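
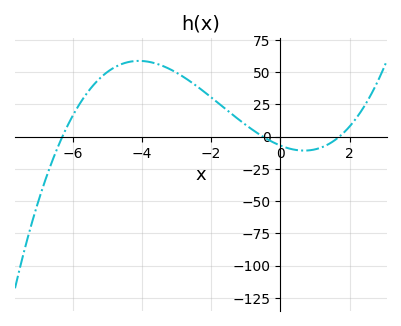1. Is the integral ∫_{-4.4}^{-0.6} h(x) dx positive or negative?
positive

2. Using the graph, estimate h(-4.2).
60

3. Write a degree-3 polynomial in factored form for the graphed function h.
y = 1.28(x + 6.3)(x + 0.5)(x - 1.7)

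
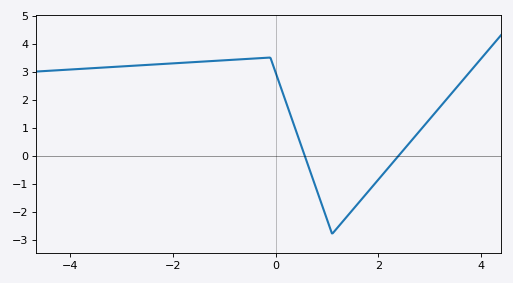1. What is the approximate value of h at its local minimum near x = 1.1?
-2.8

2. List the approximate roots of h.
0.6, 2.4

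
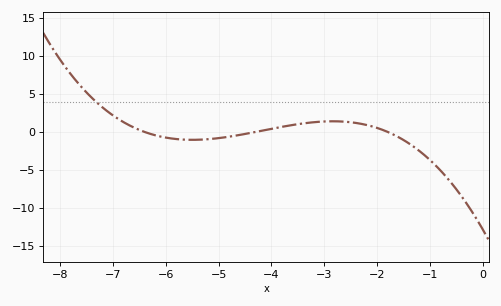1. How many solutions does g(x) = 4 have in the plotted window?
1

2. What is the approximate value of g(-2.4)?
1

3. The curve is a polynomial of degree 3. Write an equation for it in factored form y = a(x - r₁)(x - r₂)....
y = -0.26(x + 6.4)(x + 4.3)(x + 1.8)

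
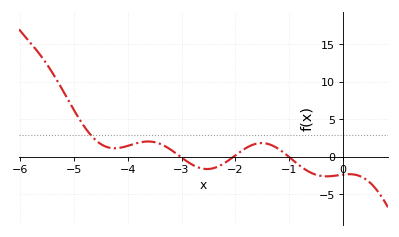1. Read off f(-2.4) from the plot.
-1.51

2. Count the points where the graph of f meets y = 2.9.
1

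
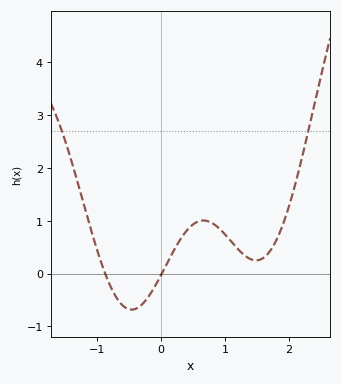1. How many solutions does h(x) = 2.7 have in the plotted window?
2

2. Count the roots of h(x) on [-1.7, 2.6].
2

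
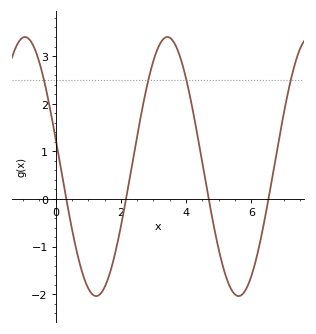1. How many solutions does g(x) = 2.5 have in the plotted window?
4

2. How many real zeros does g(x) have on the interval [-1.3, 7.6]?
4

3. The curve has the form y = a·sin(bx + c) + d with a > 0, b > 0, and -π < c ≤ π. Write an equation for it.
y = 2.72sin(1.44x + 2.92) + 0.68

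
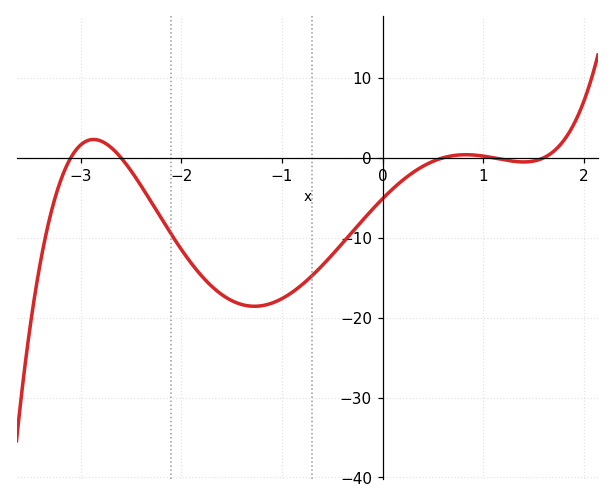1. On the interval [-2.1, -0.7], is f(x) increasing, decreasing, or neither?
neither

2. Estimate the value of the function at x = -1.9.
-13.2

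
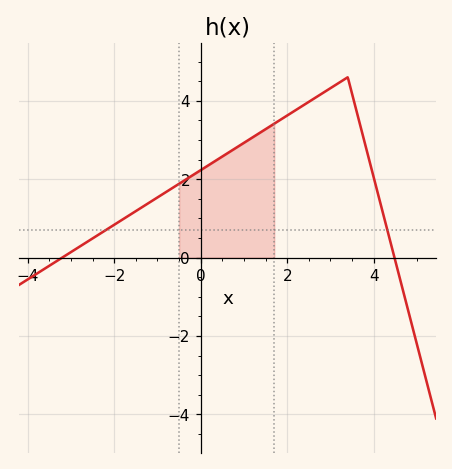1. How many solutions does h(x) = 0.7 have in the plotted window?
2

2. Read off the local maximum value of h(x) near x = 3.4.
4.6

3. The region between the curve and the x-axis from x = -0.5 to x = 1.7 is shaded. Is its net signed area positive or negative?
positive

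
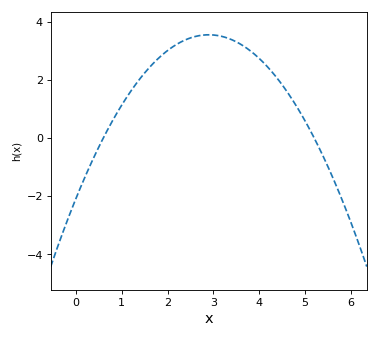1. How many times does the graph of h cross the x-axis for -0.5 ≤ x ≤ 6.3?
2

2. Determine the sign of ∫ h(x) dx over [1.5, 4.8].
positive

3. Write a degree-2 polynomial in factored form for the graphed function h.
y = -0.67(x - 0.6)(x - 5.2)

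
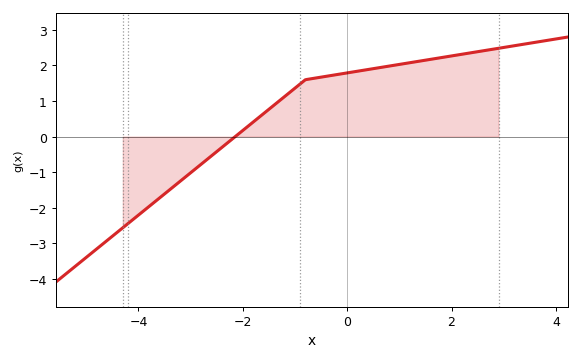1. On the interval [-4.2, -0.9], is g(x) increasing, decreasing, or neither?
increasing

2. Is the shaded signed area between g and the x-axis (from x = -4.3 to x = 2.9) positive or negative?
positive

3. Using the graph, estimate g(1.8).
2.2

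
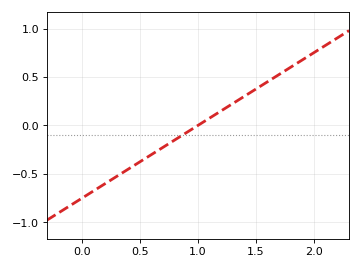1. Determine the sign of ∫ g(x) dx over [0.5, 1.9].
positive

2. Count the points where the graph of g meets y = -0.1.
1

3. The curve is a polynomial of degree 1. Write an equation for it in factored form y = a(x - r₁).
y = 0.75(x - 1)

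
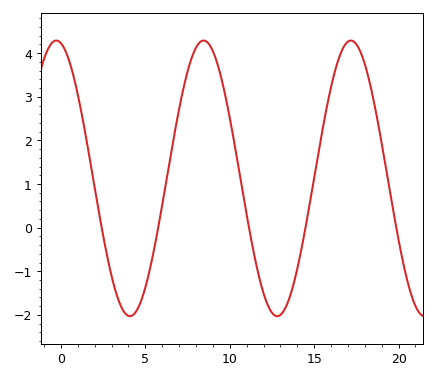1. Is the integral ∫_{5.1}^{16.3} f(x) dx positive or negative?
positive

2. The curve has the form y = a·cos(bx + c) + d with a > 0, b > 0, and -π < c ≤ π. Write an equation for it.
y = 3.16cos(0.72x + 0.2) + 1.13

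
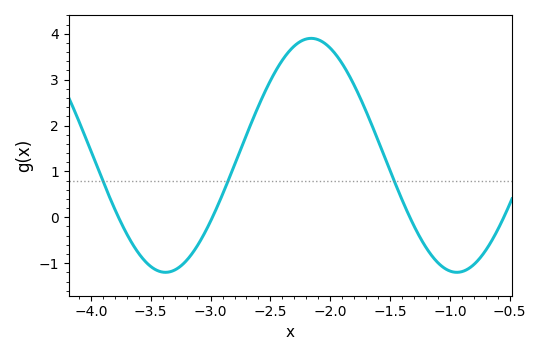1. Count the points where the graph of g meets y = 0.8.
3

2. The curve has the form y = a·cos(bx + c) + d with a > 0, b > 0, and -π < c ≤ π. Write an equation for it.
y = 2.55cos(2.58x - 0.712) + 1.35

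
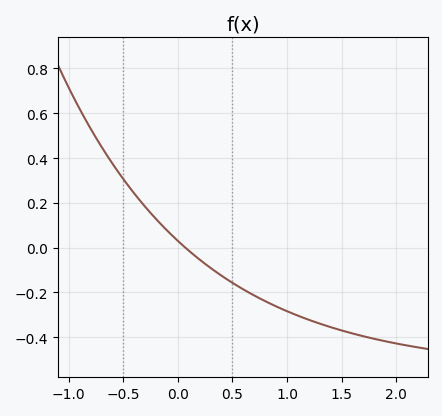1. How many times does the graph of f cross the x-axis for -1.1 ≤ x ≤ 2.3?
1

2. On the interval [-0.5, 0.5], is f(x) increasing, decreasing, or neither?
decreasing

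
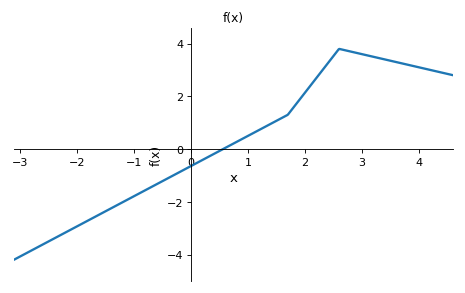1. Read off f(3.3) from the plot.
3.4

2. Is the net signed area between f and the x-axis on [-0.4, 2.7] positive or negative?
positive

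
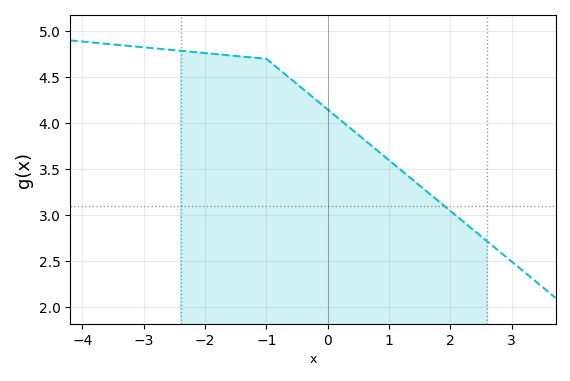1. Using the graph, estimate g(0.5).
3.87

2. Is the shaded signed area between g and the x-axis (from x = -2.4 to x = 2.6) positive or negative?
positive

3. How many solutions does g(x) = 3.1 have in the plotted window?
1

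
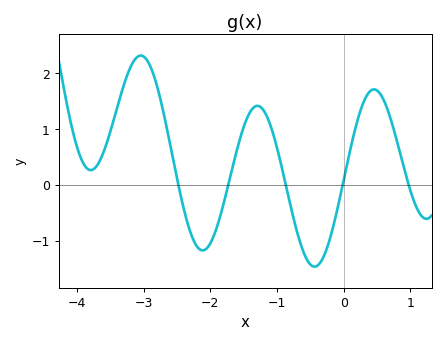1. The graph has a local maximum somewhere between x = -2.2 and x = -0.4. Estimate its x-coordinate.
-1.3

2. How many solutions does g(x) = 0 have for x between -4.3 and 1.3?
5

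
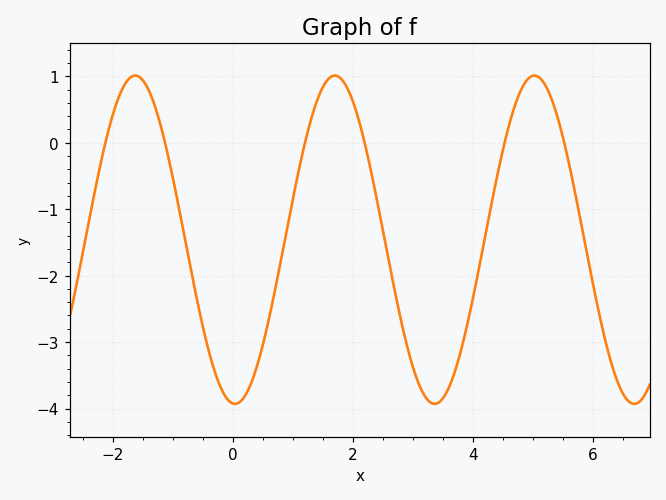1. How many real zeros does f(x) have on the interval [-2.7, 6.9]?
6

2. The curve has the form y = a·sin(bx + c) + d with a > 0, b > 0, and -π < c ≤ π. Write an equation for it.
y = 2.47sin(1.89x - 1.64) - 1.46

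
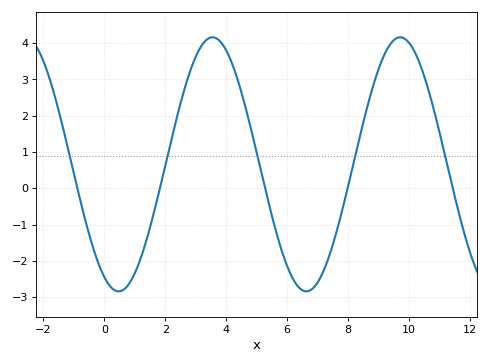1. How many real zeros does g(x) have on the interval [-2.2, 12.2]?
5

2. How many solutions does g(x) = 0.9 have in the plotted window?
5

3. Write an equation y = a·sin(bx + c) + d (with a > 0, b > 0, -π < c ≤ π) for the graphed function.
y = 3.5sin(1x - 2) + 0.66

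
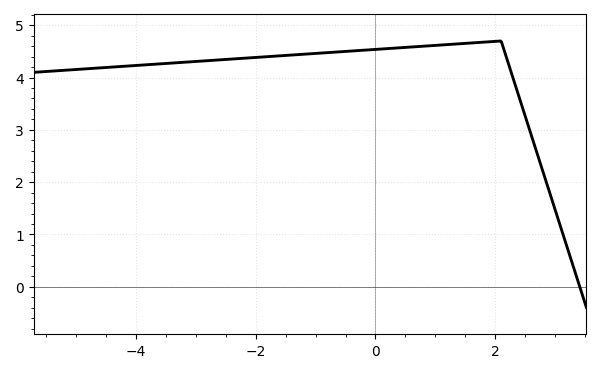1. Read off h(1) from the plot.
4.62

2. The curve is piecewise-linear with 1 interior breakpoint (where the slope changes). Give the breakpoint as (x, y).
(2.1, 4.7)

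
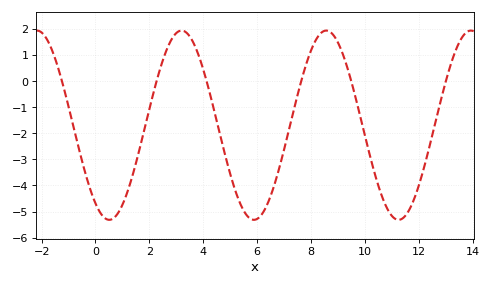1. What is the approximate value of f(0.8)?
-5.1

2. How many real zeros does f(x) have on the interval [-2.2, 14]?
6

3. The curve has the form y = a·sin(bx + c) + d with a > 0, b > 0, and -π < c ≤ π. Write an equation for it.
y = 3.63sin(1.2x - 2.2) - 1.69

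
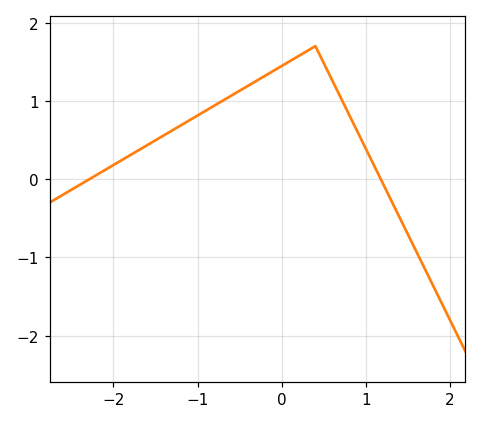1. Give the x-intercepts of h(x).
-2.3, 1.2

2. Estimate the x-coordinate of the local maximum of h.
0.4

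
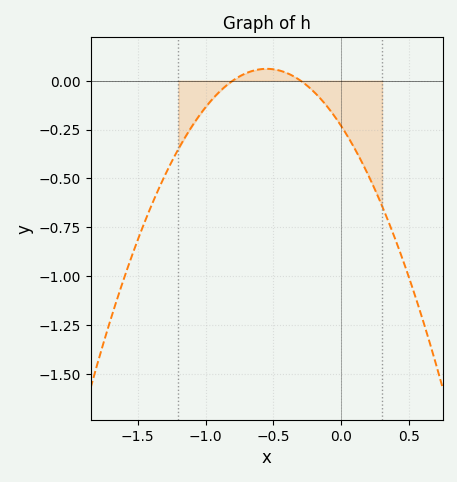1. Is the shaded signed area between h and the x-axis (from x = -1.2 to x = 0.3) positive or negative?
negative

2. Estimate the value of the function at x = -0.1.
-0.136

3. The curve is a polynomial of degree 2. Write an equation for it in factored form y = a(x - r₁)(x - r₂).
y = -0.97(x + 0.8)(x + 0.3)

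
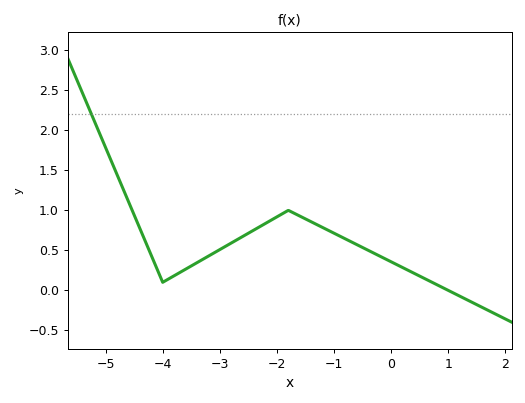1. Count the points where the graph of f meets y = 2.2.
1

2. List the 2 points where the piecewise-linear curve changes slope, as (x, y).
(-4, 0.1); (-1.8, 1)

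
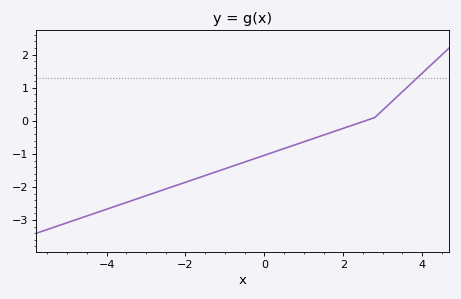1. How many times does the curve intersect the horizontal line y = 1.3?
1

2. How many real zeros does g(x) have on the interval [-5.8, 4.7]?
1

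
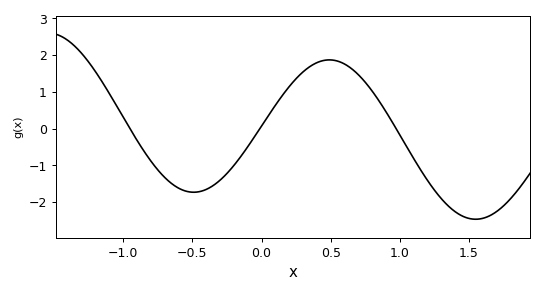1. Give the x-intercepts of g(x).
-0.95, 0, 0.95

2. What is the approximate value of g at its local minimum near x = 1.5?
-2.5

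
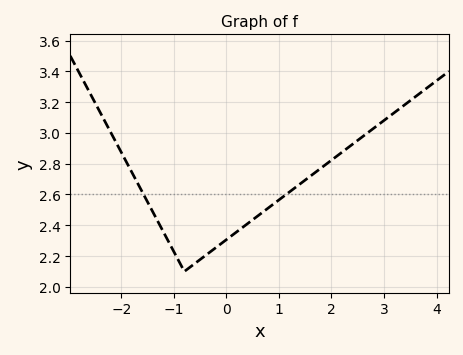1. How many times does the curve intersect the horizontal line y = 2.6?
2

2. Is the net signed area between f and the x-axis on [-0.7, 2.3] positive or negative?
positive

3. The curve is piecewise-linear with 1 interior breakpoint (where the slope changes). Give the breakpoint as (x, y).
(-0.8, 2.1)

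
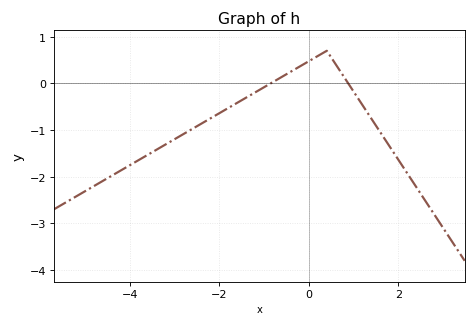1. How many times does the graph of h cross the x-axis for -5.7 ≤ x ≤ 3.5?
2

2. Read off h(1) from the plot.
-0.2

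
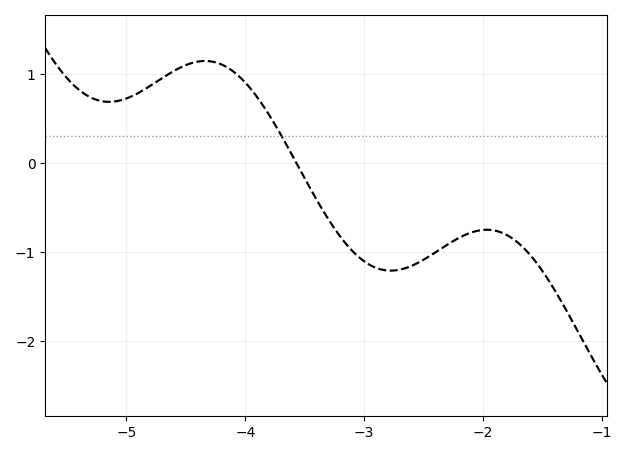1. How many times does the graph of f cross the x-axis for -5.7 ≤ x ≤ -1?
1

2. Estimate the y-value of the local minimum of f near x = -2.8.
-1.2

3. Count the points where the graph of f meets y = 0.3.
1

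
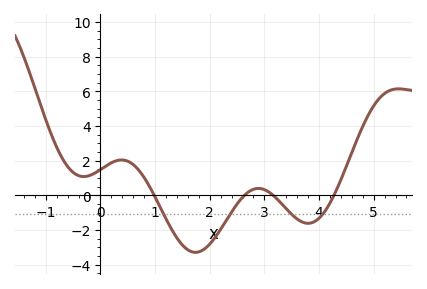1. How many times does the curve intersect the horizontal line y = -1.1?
4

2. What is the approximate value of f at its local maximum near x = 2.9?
0.397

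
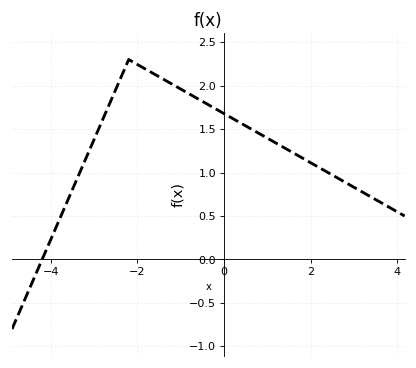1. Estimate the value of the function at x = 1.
1.4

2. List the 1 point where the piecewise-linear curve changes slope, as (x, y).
(-2.2, 2.3)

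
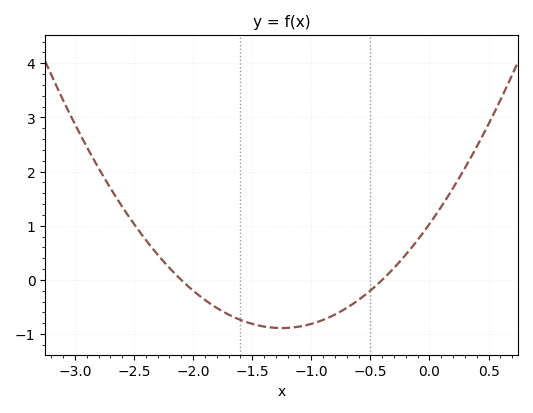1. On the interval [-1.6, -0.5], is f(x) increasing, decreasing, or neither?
neither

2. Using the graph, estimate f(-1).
-0.8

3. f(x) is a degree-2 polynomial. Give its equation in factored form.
y = 1.23(x + 2.1)(x + 0.4)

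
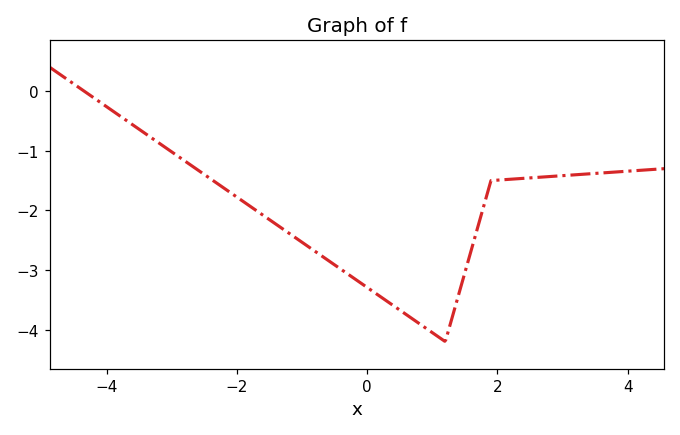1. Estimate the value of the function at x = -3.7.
-0.5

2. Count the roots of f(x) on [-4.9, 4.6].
1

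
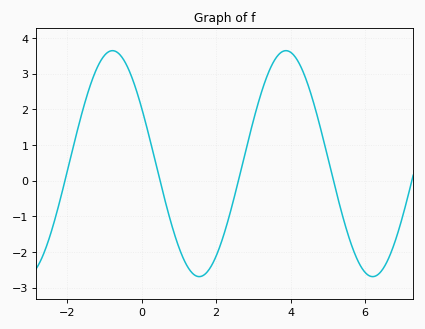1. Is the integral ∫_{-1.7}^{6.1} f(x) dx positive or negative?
positive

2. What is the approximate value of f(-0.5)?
3.43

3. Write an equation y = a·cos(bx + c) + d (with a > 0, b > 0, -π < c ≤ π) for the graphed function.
y = 3.17cos(1.35x + 1.05) + 0.48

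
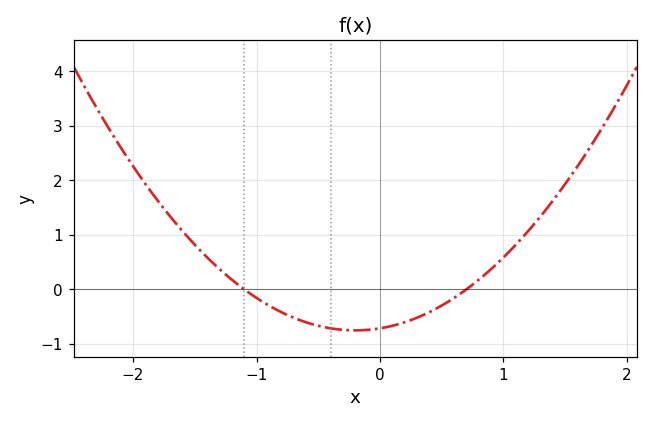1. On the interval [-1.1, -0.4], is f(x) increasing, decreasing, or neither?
decreasing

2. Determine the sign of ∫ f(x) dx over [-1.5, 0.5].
negative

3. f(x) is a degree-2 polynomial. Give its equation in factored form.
y = 0.93(x + 1.1)(x - 0.7)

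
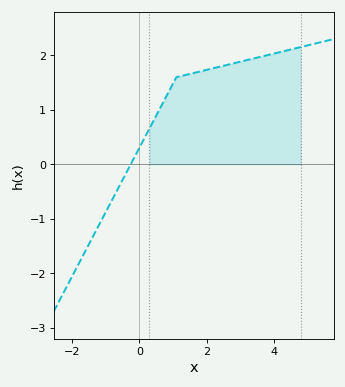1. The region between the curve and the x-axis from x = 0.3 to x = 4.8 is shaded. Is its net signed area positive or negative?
positive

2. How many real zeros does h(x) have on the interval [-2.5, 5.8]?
1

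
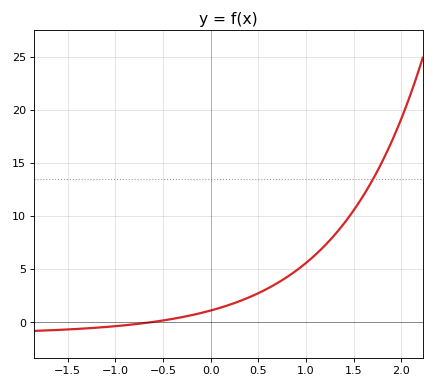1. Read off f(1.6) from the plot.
12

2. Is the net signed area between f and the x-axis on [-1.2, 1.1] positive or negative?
positive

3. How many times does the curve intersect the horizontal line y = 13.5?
1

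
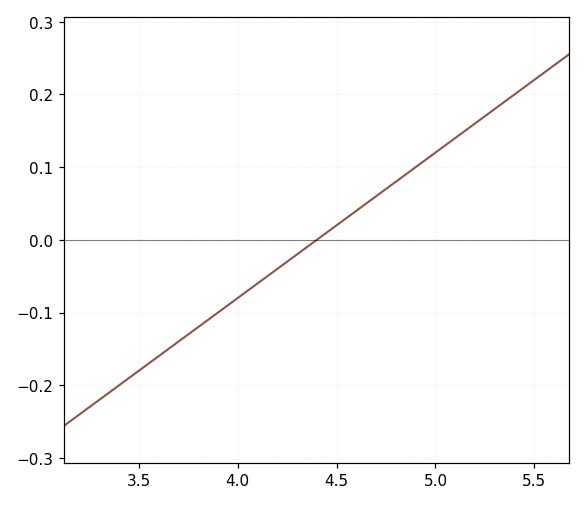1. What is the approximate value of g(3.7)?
-0.14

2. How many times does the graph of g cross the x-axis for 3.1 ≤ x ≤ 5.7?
1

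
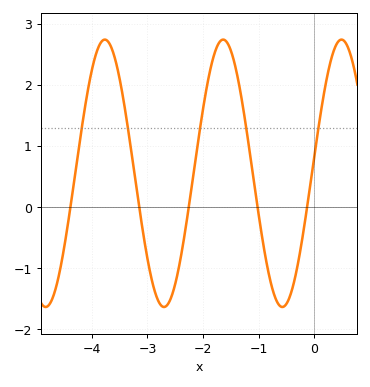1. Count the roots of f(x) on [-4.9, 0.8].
5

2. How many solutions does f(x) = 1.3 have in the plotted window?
5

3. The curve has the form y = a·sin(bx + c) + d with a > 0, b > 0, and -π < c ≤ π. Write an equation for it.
y = 2.19sin(2.95x + 0.12) + 0.55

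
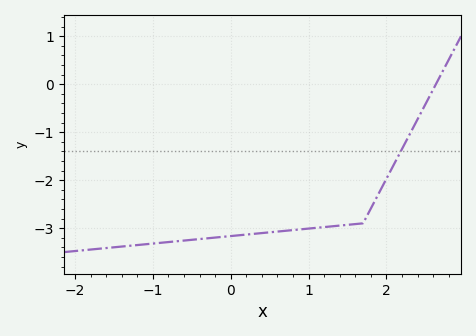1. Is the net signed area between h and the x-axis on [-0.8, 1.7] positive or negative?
negative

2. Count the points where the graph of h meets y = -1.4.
1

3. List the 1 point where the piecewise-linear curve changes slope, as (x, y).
(1.7, -2.9)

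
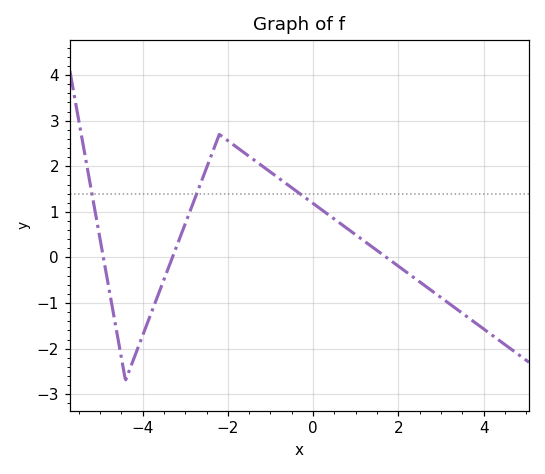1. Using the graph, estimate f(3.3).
-1.09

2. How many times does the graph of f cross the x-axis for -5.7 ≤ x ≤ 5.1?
3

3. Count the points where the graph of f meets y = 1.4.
3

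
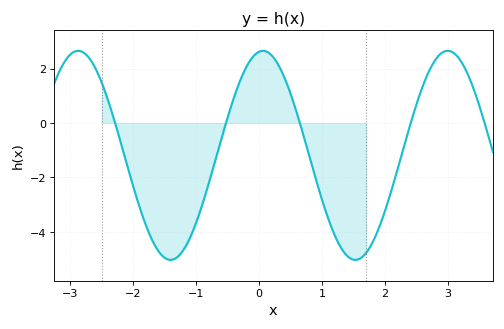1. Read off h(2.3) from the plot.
-0.8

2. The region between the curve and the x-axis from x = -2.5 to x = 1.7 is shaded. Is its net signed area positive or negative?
negative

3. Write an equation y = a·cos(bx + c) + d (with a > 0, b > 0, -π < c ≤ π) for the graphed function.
y = 3.84cos(2.1x - 0.13) - 1.19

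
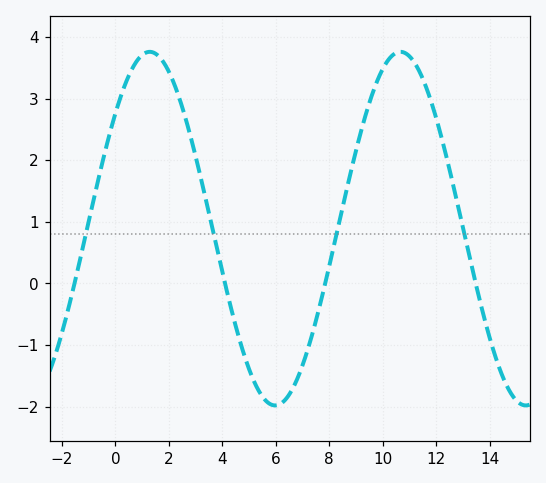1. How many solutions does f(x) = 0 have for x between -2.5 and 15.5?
4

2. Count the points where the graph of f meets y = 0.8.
4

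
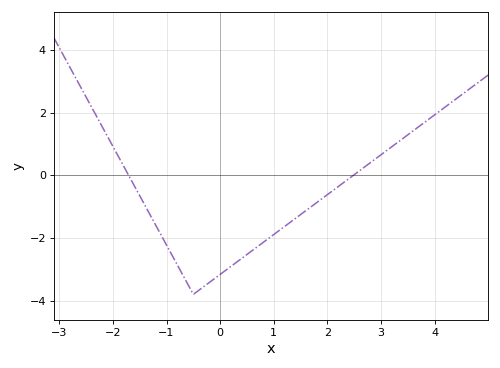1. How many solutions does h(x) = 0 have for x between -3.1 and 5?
2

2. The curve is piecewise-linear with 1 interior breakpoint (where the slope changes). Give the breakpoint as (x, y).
(-0.5, -3.8)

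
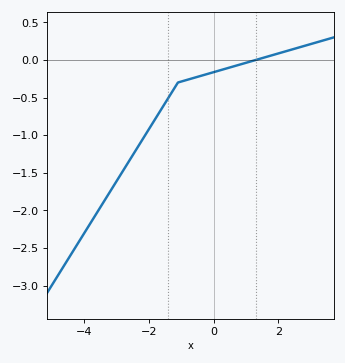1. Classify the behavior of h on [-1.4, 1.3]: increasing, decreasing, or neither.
increasing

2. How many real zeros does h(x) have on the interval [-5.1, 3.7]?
1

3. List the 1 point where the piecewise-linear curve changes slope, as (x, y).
(-1.1, -0.3)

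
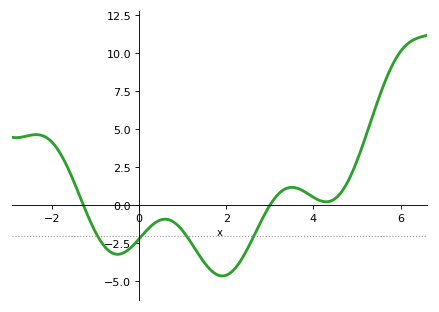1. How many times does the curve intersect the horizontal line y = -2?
4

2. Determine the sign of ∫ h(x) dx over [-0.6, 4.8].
negative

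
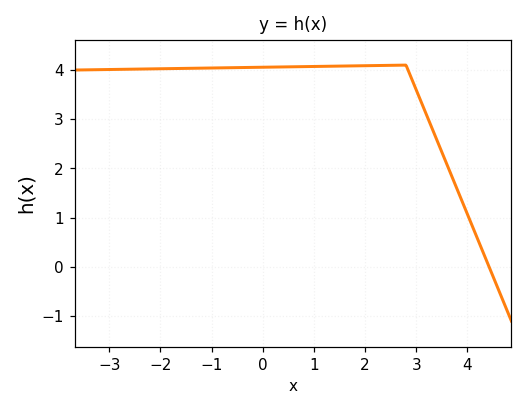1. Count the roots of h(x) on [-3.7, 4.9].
1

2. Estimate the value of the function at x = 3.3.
2.84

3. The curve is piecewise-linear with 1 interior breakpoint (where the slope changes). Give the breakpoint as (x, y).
(2.8, 4.1)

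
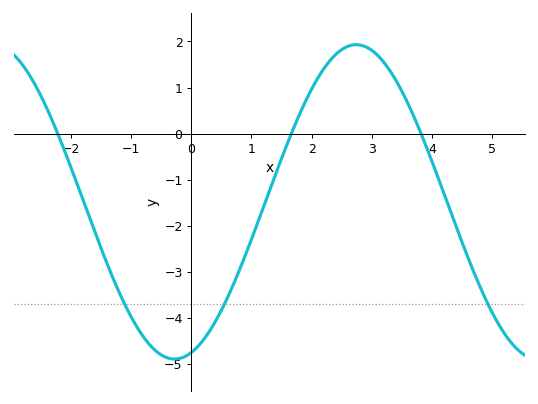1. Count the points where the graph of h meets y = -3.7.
3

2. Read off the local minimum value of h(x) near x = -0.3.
-4.89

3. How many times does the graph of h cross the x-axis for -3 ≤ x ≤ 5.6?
3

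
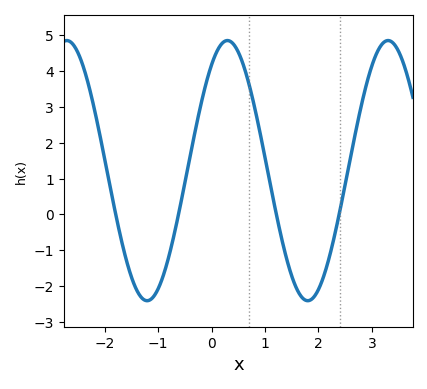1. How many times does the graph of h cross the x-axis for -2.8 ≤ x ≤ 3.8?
4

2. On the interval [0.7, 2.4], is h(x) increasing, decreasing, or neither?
neither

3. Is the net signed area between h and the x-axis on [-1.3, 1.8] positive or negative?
positive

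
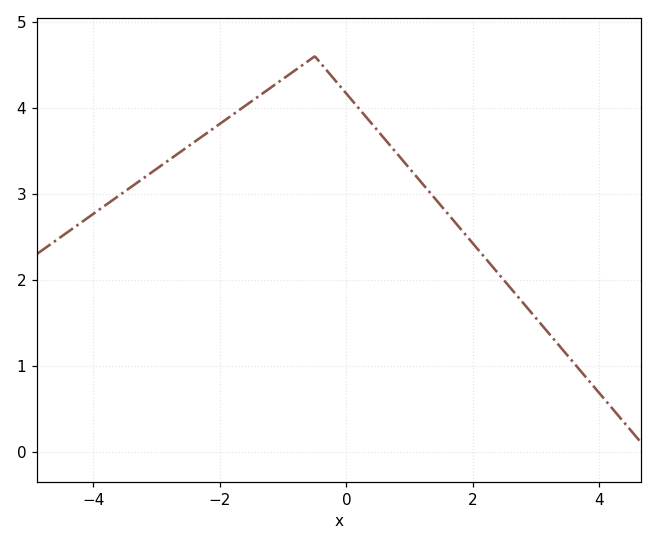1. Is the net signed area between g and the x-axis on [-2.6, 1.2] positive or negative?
positive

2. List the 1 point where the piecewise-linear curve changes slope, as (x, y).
(-0.5, 4.6)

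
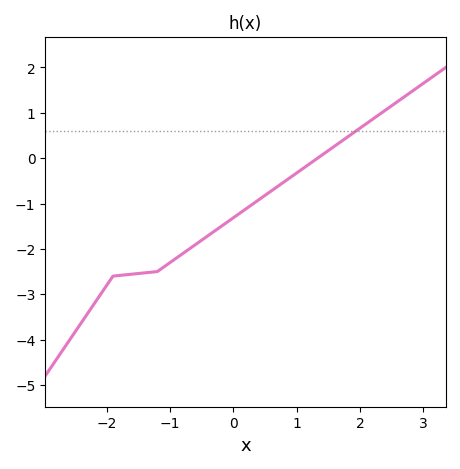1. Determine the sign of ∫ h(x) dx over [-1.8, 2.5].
negative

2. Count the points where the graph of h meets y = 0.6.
1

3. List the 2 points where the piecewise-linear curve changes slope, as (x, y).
(-1.9, -2.6); (-1.2, -2.5)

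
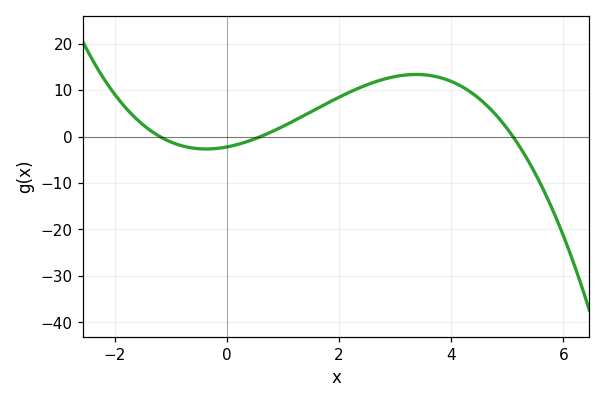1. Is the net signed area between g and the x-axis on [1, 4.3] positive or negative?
positive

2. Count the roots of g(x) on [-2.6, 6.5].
3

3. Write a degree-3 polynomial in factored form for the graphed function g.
y = -0.61(x + 1.2)(x - 0.6)(x - 5.1)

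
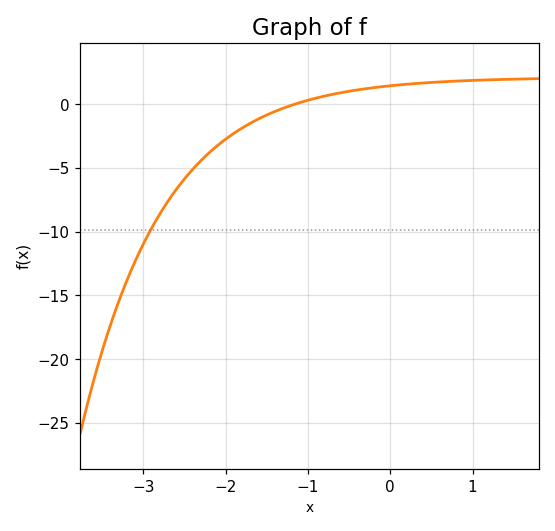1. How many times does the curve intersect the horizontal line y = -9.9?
1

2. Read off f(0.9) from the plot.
2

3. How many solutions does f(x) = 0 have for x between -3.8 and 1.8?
1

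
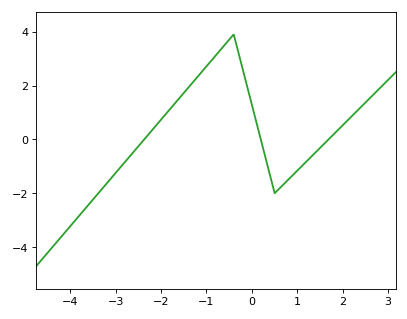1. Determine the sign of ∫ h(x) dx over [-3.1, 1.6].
positive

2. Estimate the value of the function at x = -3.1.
-1.4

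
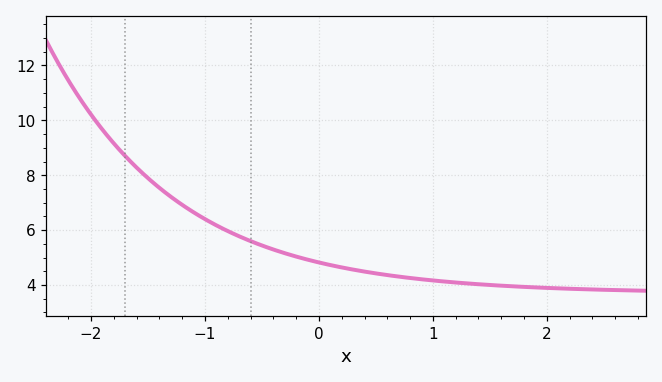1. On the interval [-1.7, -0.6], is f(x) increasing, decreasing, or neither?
decreasing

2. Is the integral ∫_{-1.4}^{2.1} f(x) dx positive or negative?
positive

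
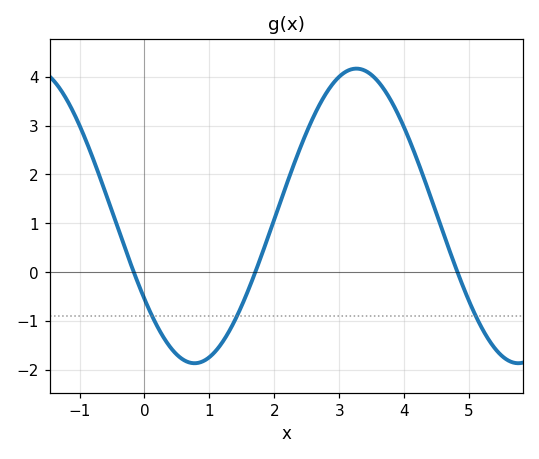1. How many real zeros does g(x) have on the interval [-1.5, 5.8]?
3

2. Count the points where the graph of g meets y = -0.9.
3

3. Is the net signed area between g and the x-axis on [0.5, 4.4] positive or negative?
positive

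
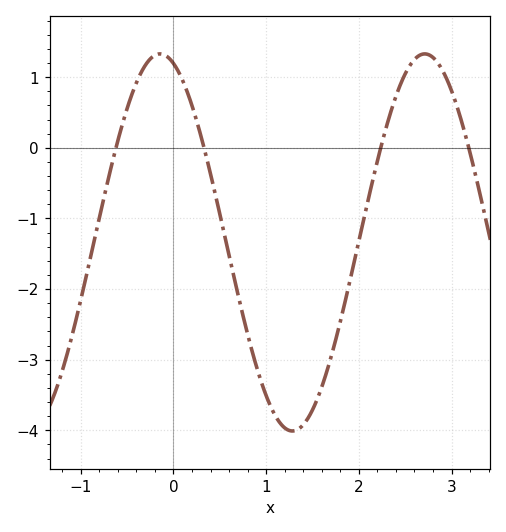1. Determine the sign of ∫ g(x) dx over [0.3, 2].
negative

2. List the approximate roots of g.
-0.6, 0.3, 2.2, 3.2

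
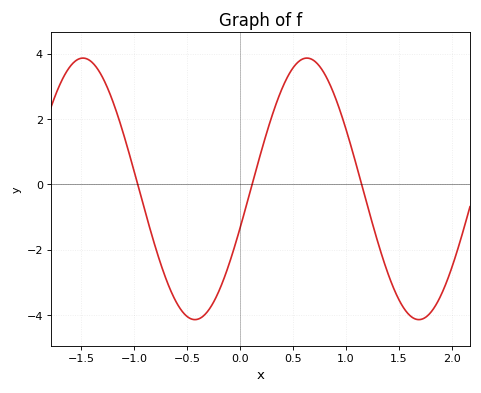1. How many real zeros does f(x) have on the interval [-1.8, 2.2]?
3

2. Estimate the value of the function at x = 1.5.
-3.54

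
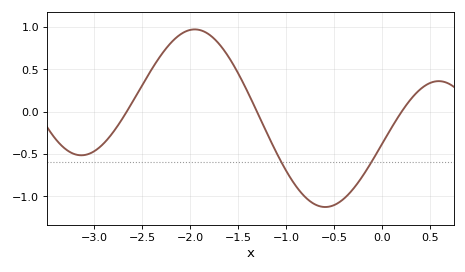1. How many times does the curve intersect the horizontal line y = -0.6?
2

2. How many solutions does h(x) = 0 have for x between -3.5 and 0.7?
3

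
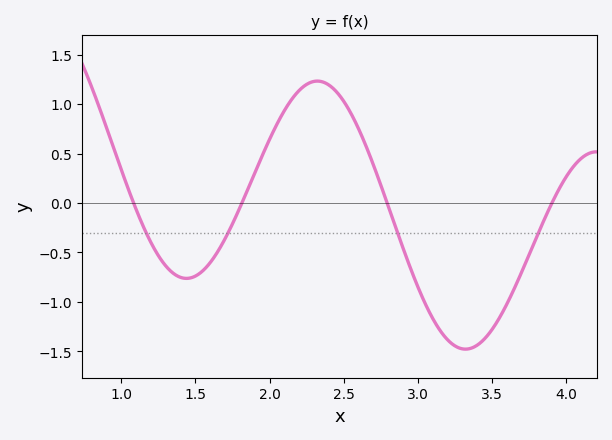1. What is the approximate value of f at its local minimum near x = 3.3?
-1.5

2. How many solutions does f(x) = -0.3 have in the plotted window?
4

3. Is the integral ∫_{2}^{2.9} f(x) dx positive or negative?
positive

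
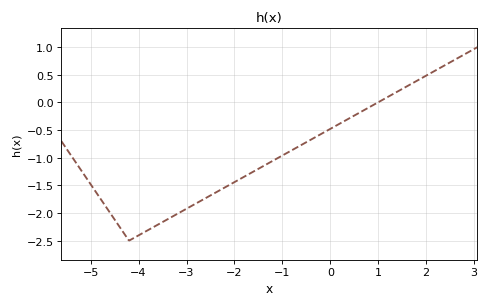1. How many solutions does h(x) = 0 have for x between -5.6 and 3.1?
1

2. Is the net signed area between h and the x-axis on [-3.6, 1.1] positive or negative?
negative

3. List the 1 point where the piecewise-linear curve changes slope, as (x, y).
(-4.2, -2.5)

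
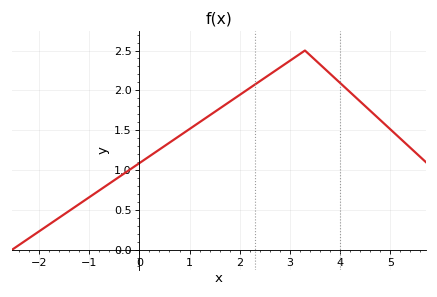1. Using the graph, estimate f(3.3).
2.5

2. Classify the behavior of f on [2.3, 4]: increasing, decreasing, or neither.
neither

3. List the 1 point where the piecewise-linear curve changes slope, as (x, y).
(3.3, 2.5)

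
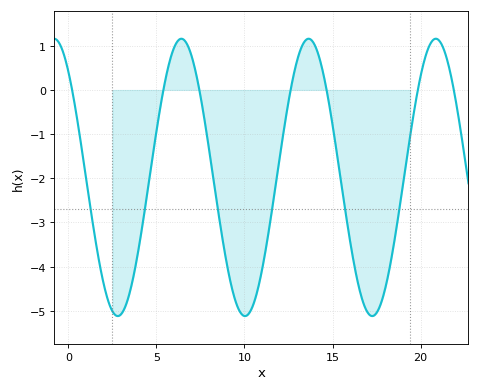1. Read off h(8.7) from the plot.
-3.2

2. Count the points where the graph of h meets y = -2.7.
6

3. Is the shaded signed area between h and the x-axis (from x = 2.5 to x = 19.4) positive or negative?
negative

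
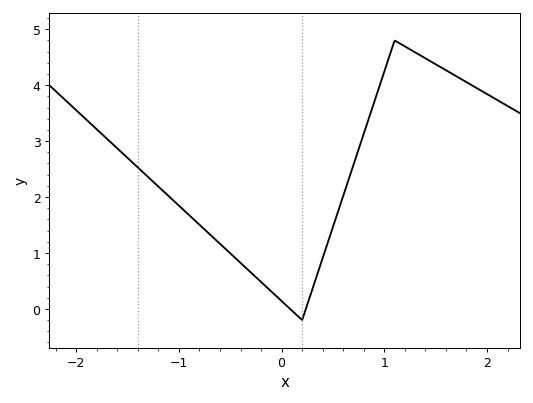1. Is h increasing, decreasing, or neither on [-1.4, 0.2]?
decreasing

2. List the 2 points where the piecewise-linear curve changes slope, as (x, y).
(0.2, -0.2); (1.1, 4.8)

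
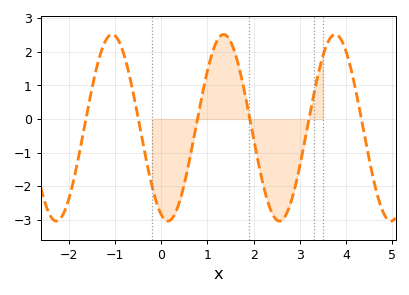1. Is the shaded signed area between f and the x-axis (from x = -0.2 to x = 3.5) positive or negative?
negative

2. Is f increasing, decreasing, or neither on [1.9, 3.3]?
neither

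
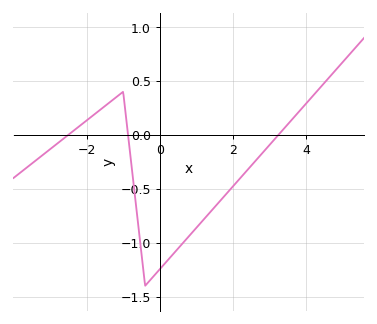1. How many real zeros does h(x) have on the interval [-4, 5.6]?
3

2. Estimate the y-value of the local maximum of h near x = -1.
0.399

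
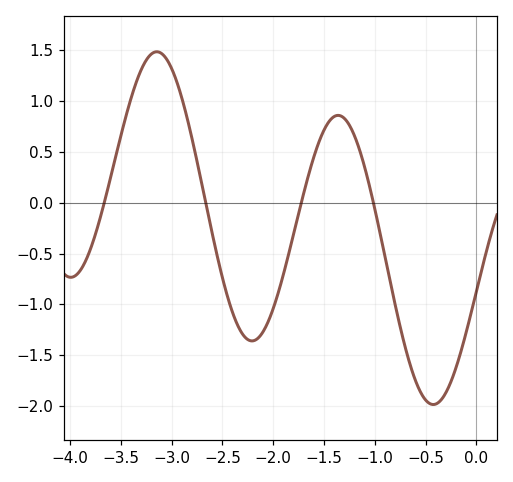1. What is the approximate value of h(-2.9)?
1.05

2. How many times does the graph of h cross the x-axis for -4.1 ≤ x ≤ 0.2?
4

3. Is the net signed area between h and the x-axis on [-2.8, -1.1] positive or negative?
negative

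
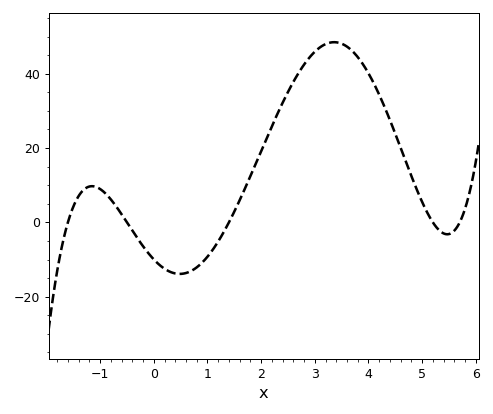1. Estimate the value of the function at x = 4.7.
16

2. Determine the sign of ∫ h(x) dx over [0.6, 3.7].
positive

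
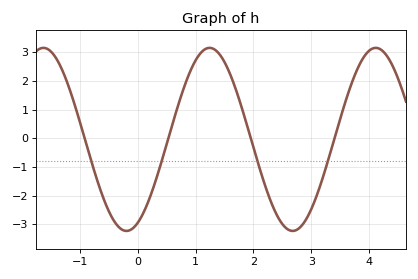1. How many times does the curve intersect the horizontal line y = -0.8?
4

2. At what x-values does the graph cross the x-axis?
-0.9, 0.5, 2, 3.4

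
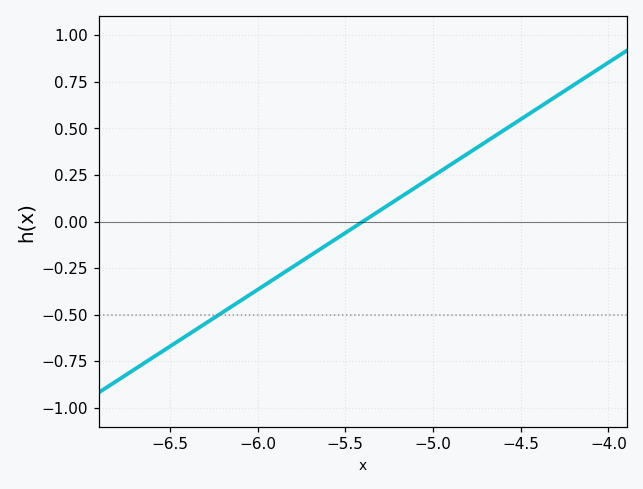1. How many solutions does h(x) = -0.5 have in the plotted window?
1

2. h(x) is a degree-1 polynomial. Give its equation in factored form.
y = 0.61(x + 5.4)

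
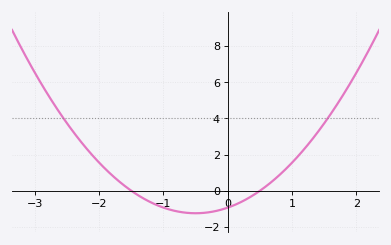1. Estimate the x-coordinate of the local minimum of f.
-0.5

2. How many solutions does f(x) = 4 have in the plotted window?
2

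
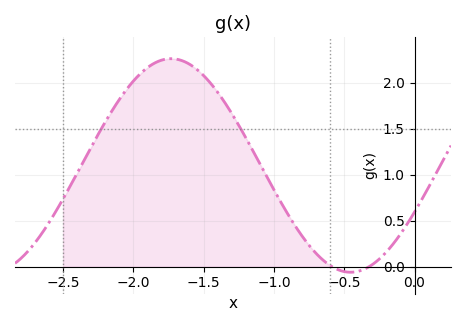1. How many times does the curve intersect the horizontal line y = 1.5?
2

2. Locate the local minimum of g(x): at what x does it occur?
-0.455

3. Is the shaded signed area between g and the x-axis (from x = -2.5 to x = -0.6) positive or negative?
positive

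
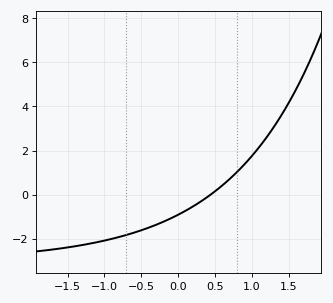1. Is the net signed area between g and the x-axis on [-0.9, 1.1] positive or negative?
negative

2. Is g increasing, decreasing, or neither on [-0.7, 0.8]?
increasing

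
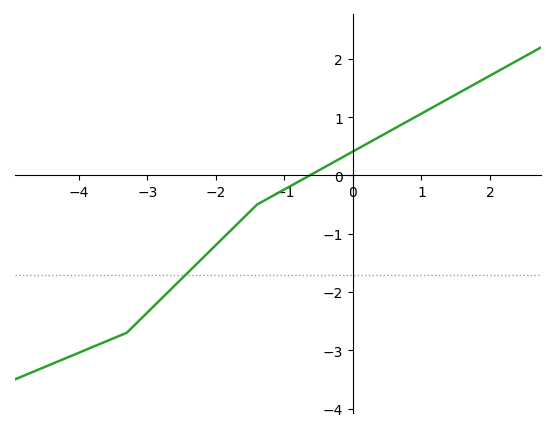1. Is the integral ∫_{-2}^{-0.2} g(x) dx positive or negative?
negative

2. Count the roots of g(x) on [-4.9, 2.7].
1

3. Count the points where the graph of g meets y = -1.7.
1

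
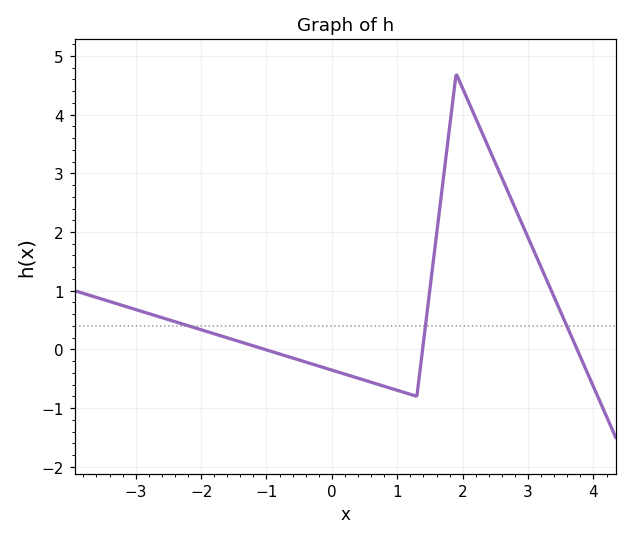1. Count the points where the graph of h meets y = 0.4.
3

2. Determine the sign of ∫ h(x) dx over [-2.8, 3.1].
positive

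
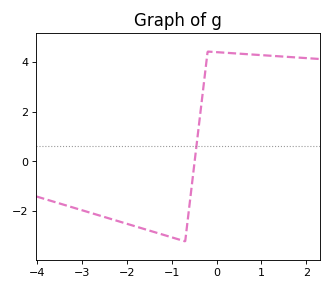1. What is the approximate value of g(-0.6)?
-1.68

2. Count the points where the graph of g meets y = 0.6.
1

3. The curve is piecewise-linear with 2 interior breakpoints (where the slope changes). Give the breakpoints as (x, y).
(-0.7, -3.2); (-0.2, 4.4)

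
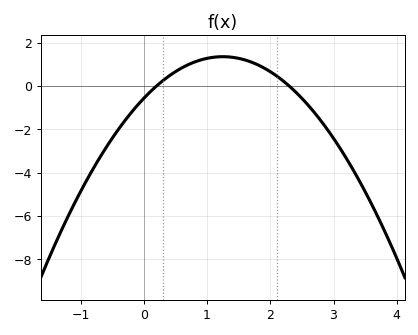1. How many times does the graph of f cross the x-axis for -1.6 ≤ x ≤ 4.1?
2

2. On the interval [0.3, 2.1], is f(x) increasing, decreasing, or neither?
neither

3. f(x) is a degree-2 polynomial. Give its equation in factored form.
y = -1.23(x - 0.2)(x - 2.3)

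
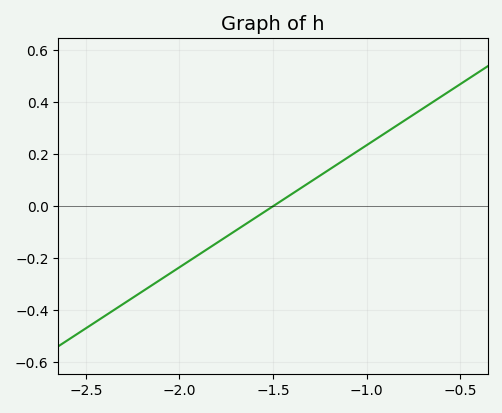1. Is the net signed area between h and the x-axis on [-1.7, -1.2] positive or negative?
positive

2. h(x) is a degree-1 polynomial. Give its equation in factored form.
y = 0.47(x + 1.5)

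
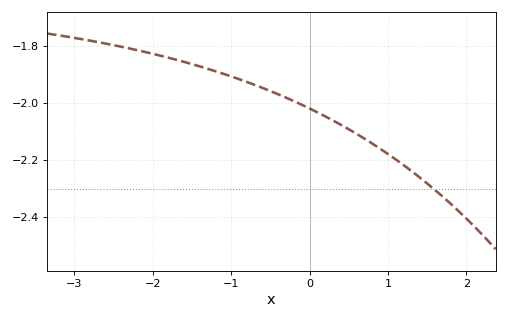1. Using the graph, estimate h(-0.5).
-1.96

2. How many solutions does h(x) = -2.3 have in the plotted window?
1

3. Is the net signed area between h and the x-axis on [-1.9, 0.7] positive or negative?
negative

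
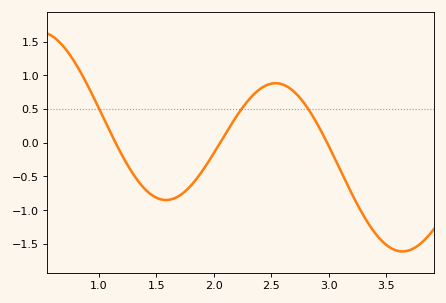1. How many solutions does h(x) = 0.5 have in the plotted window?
3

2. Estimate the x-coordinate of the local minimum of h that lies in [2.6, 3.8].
3.65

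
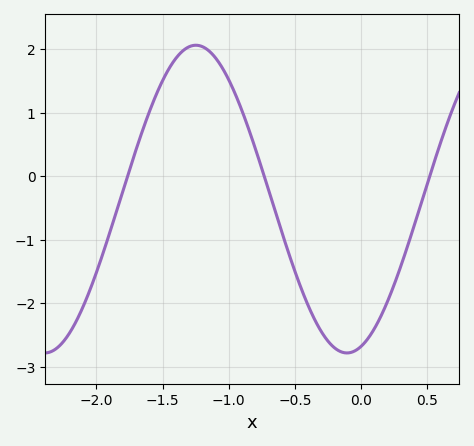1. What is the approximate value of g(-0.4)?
-2.03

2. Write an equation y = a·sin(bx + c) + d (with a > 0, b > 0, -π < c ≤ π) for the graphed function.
y = 2.42sin(2.75x - 1.28) - 0.36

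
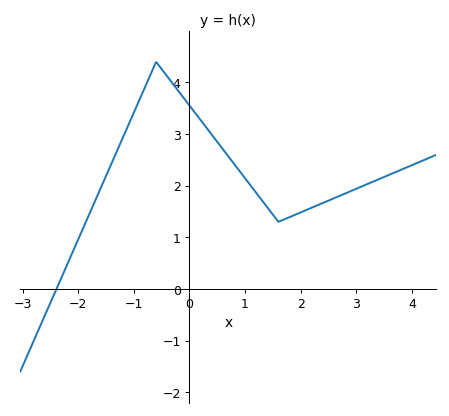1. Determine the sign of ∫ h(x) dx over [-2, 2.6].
positive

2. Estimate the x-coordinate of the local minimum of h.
1.6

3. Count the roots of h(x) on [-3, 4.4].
1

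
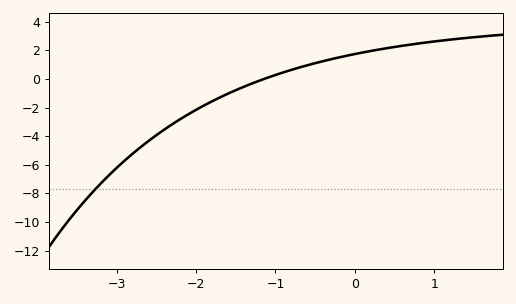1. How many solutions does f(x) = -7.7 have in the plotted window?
1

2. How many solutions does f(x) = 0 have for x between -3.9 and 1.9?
1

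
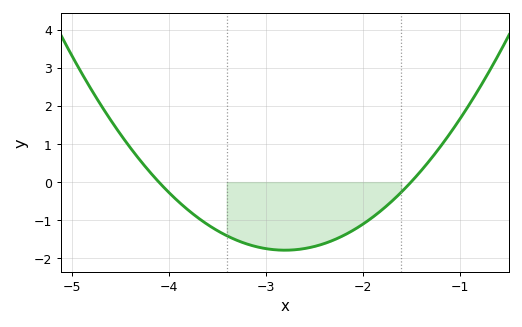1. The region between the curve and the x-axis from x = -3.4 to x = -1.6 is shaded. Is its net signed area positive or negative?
negative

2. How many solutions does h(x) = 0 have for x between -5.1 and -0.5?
2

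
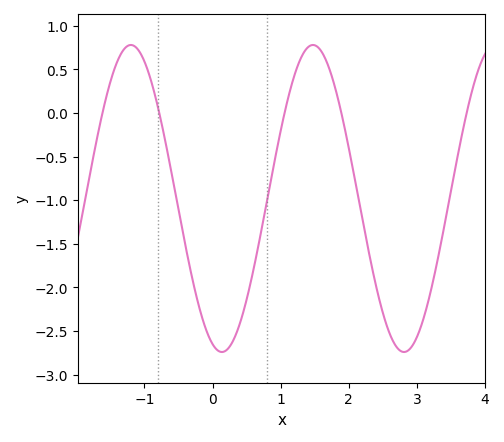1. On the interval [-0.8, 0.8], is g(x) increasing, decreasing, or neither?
neither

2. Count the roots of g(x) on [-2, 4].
5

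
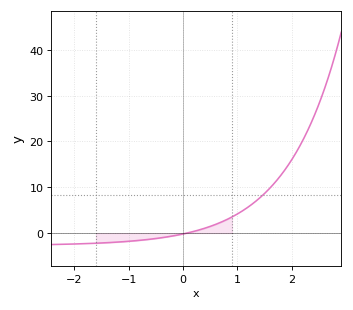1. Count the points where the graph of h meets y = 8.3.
1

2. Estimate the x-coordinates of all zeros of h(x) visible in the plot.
0.072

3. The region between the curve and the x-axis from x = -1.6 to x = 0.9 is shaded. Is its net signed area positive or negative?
negative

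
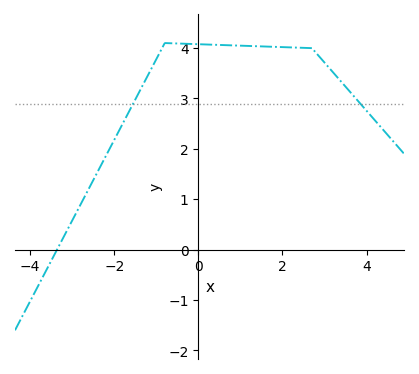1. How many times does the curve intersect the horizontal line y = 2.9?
2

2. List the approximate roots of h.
-3.4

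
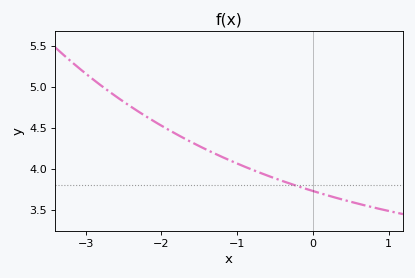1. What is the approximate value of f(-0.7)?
3.95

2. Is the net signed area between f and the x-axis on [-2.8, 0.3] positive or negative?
positive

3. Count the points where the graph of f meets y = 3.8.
1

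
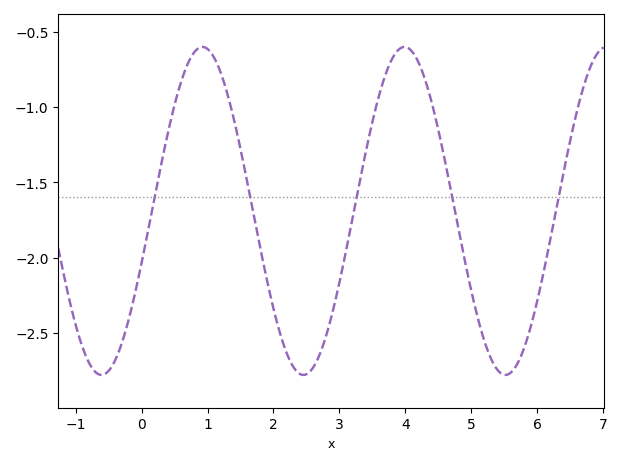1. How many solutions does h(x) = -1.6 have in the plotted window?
5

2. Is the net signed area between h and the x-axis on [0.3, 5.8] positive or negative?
negative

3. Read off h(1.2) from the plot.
-0.75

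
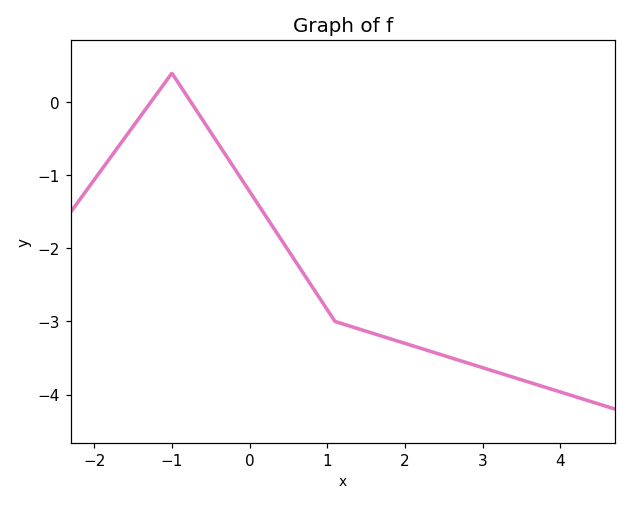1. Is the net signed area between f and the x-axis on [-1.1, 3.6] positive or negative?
negative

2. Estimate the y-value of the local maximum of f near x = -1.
0.398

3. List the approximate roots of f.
-1.27, -0.753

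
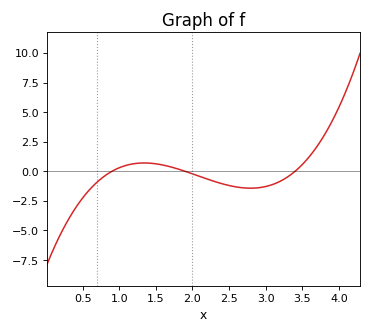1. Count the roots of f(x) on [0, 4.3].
3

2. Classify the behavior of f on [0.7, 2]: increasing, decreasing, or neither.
neither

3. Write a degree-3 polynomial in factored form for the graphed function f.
y = 1.39(x - 0.9)(x - 1.9)(x - 3.4)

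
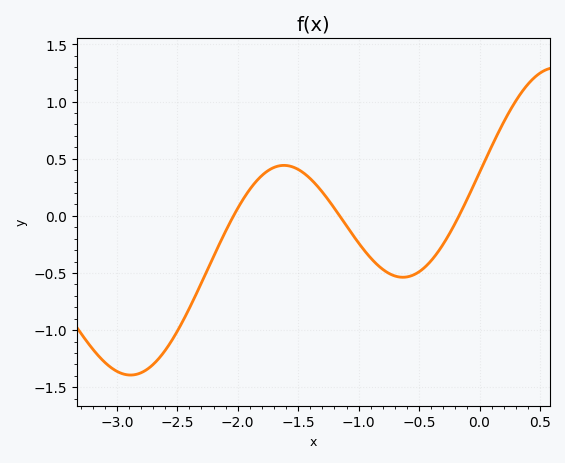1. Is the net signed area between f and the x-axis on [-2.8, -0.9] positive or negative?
negative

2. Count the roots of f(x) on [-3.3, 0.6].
3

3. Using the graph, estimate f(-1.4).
0.326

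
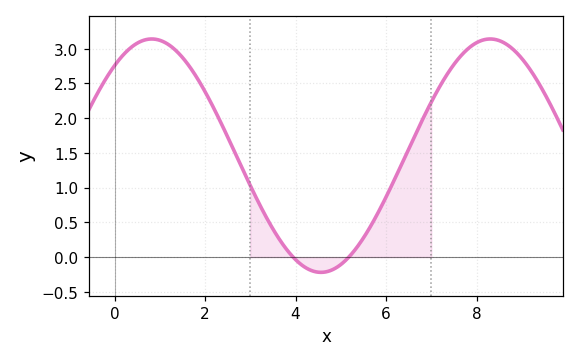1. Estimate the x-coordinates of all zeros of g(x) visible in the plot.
3.95, 5.18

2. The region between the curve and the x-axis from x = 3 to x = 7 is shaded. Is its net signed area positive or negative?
positive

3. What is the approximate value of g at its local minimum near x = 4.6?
-0.22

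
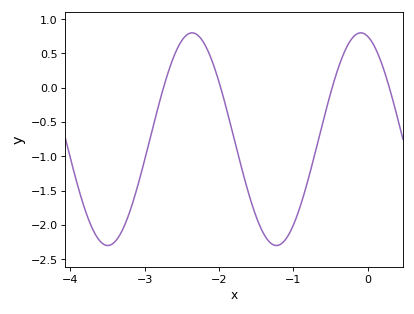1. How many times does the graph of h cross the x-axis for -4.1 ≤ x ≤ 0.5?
4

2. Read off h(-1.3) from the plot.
-2.27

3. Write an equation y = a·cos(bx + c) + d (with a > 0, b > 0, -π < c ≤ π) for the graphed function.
y = 1.55cos(2.77x + 0.262) - 0.75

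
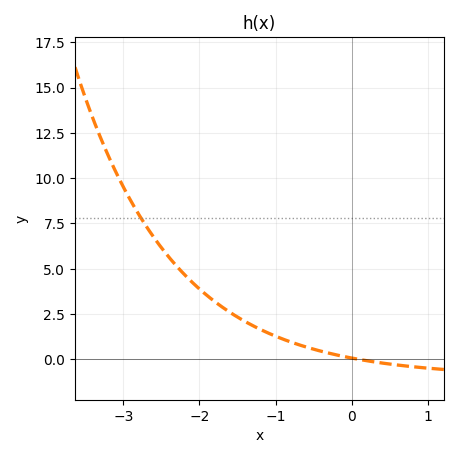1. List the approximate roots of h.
0.1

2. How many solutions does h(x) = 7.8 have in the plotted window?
1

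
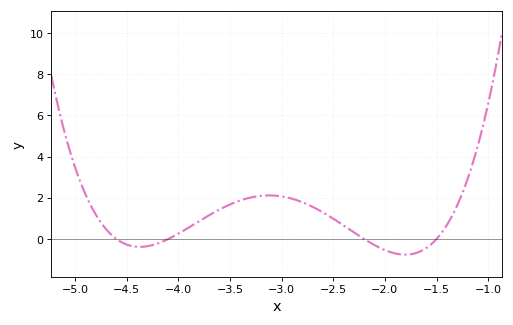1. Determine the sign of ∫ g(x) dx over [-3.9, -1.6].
positive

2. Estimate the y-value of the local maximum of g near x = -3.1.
2.12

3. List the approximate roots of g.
-4.6, -4.1, -2.2, -1.5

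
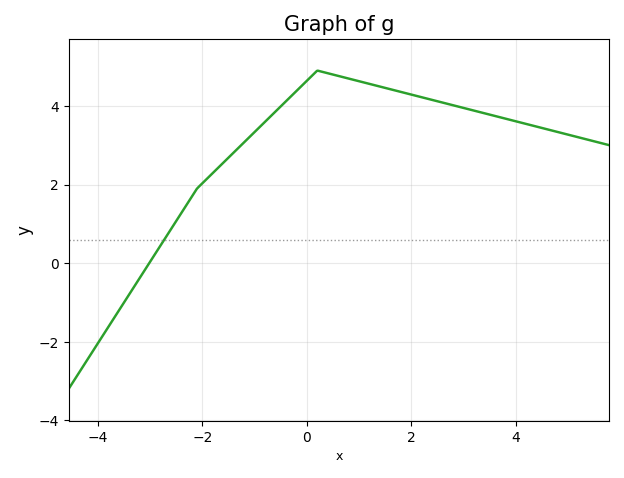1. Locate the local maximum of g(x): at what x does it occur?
0.203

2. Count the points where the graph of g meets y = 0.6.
1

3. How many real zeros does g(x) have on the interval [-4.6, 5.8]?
1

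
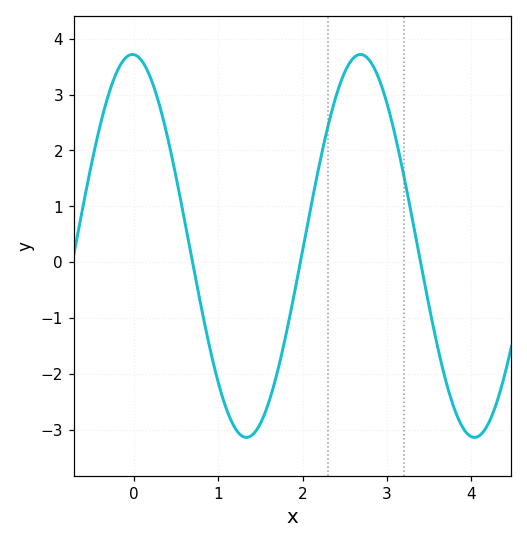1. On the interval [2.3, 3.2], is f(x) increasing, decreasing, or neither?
neither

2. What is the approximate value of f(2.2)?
1.76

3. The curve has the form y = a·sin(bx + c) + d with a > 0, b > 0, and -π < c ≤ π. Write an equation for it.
y = 3.43sin(2.32x + 1.62) + 0.29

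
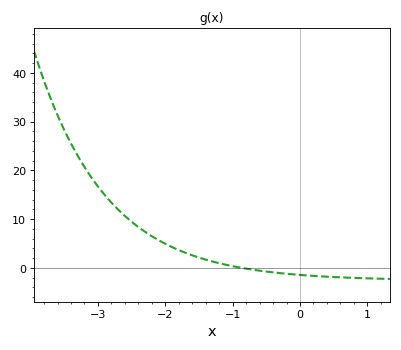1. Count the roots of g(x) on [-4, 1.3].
1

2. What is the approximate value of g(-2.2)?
6.5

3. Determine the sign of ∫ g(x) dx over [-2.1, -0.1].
positive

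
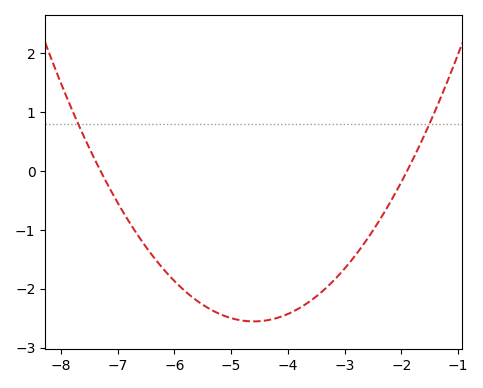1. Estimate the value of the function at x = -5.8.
-2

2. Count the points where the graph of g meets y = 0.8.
2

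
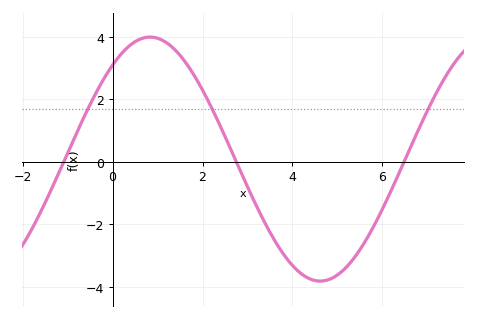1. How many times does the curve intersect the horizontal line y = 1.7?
3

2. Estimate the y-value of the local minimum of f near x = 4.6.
-3.81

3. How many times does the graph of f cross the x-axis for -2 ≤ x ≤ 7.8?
3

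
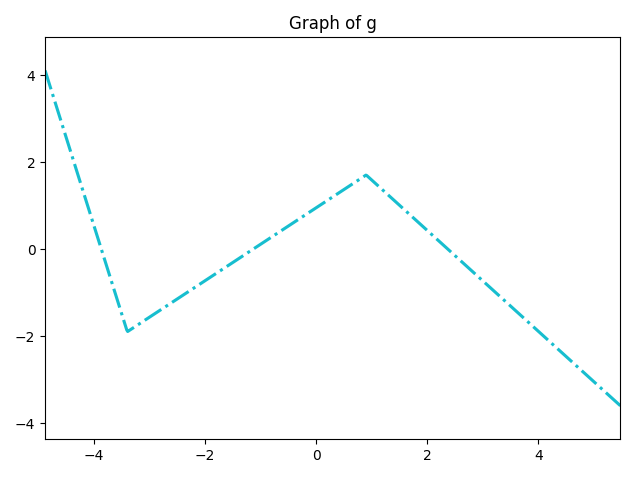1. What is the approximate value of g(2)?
0.4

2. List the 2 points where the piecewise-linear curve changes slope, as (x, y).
(-3.4, -1.9); (0.9, 1.7)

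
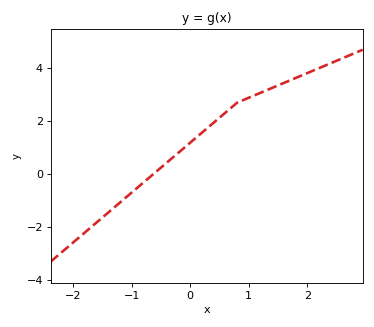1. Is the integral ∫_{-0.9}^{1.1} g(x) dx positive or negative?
positive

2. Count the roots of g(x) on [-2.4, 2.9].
1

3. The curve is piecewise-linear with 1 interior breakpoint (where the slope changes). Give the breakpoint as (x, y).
(0.8, 2.7)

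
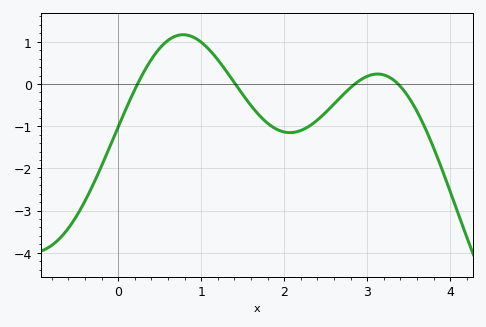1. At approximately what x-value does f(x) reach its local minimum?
2.07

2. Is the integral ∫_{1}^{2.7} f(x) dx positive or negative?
negative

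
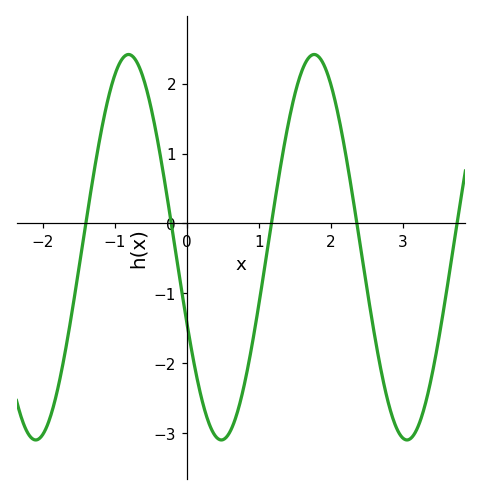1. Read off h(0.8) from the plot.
-2.3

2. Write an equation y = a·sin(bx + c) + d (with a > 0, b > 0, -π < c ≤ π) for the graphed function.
y = 2.76sin(2.44x - 2.74) - 0.34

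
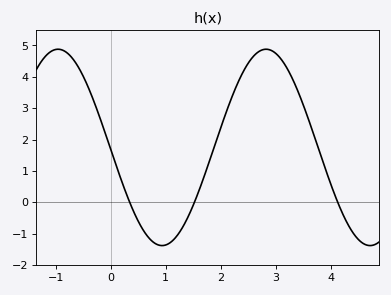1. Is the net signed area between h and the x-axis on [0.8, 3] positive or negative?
positive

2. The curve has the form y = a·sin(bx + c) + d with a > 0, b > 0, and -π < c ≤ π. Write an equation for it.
y = 3.13sin(1.7x - 3.1) + 1.75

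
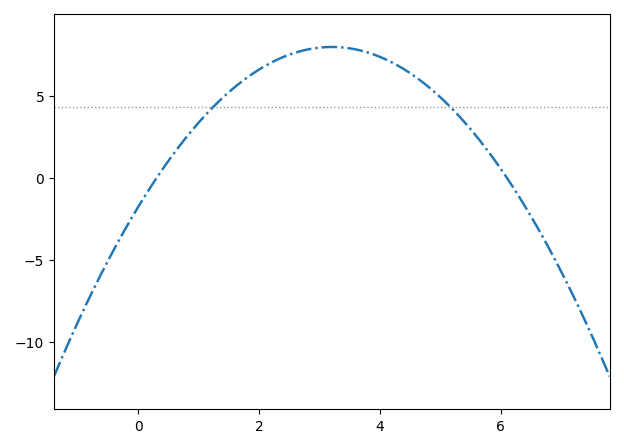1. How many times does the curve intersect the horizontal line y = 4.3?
2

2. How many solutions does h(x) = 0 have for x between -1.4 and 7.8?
2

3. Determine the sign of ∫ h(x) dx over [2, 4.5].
positive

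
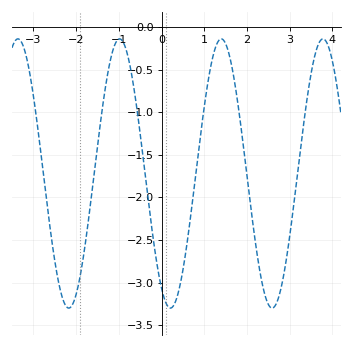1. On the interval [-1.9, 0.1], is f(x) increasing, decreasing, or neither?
neither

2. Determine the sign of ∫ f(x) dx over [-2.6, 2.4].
negative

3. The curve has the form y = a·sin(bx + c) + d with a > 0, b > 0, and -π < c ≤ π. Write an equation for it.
y = 1.58sin(2.6x - 2.1) - 1.72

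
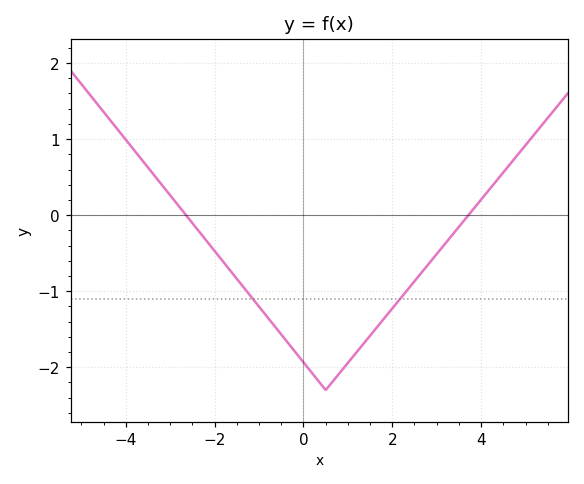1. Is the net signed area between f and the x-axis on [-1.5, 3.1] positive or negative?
negative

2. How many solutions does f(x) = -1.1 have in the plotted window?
2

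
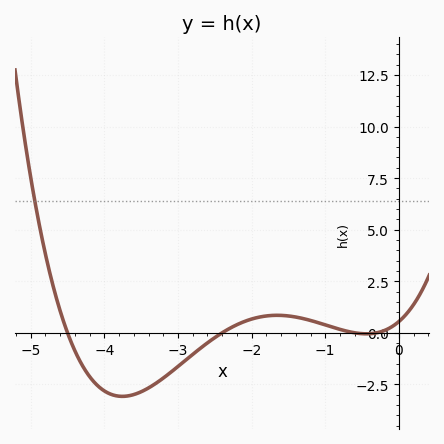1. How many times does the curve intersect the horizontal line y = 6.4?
1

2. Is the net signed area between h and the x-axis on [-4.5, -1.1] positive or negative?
negative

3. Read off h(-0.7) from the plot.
0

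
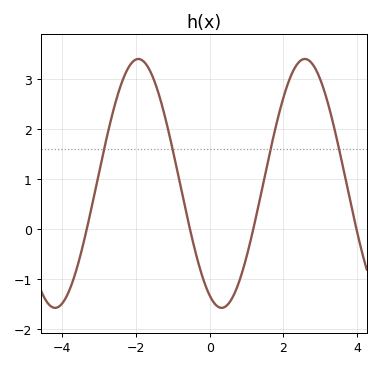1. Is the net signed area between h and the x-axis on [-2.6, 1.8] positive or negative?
positive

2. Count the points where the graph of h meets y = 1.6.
4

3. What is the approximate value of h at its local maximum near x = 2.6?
3.41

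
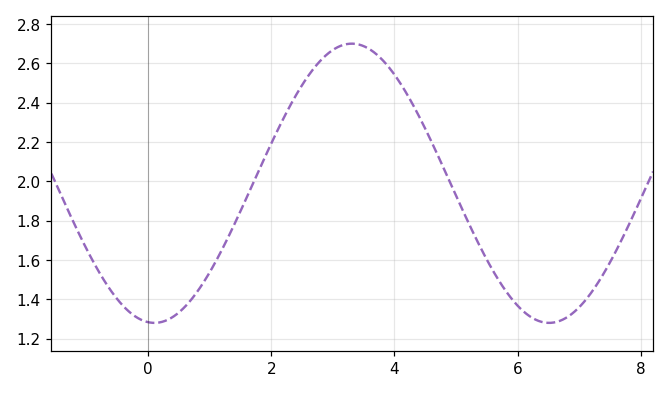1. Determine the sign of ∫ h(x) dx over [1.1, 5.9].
positive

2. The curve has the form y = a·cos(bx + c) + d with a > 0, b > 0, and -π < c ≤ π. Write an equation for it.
y = 0.71cos(0.98x + 3) + 1.99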